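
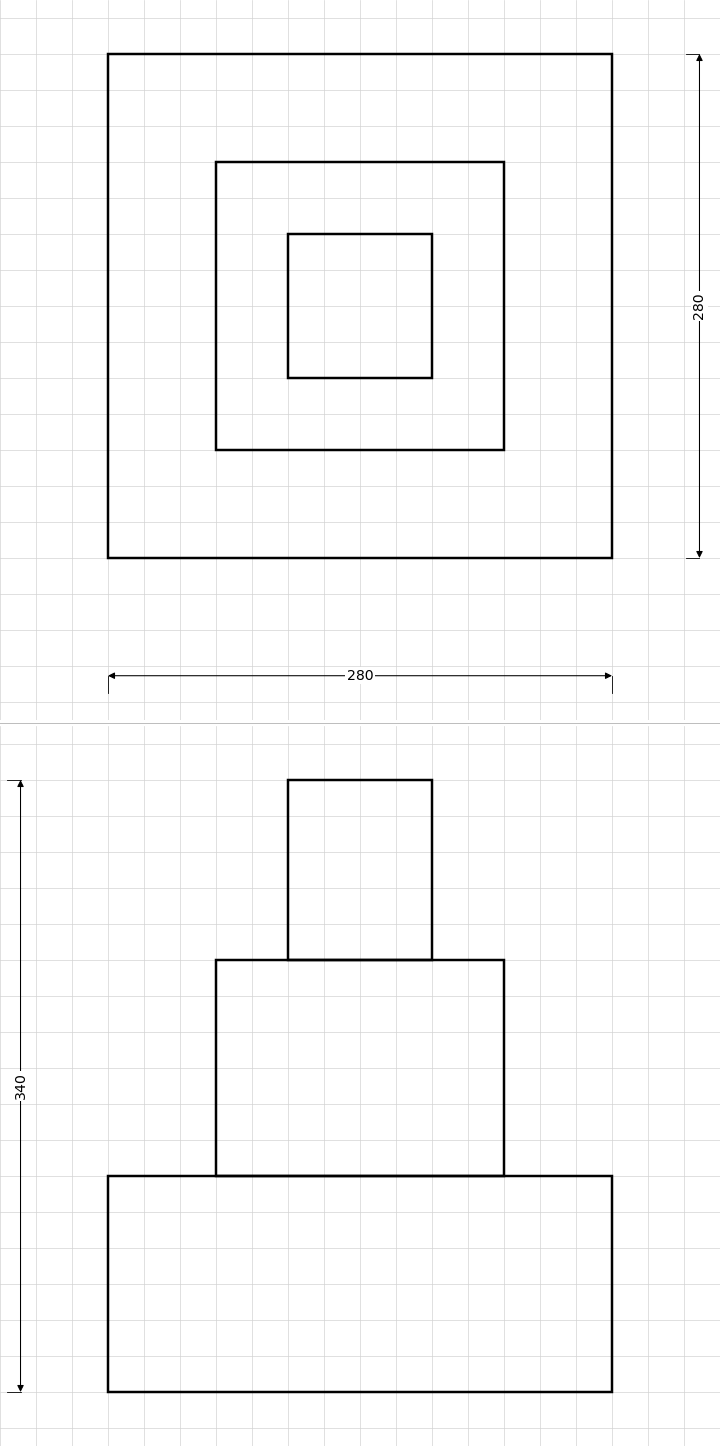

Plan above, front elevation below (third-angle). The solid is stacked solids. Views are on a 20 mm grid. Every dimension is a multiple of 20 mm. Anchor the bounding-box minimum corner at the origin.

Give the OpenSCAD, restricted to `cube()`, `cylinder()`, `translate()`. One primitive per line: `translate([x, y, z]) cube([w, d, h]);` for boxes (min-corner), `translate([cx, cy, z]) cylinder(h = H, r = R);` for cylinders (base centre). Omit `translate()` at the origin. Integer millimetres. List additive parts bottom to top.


cube([280, 280, 120]);
translate([60, 60, 120]) cube([160, 160, 120]);
translate([100, 100, 240]) cube([80, 80, 100]);


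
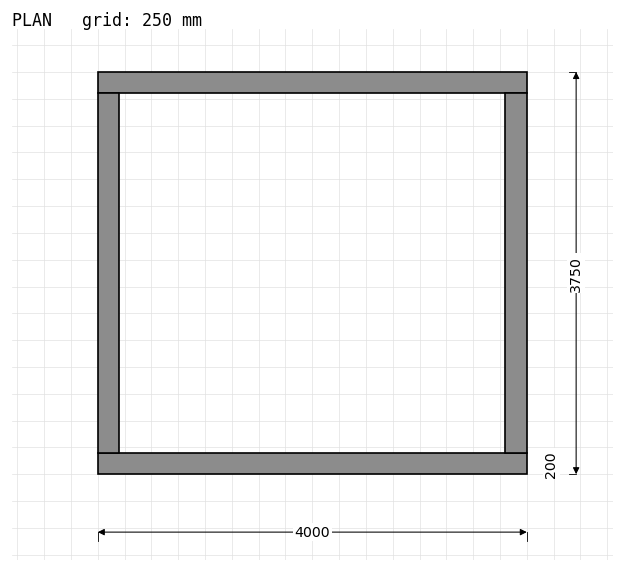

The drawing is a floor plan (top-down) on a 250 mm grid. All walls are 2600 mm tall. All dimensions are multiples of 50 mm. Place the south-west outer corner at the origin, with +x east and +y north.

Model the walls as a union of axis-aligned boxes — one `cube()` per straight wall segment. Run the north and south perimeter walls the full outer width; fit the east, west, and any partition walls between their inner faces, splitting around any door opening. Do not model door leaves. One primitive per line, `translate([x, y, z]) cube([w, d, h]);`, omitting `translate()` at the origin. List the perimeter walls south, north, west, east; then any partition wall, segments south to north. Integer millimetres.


cube([4000, 200, 2600]);
translate([0, 3550, 0]) cube([4000, 200, 2600]);
translate([0, 200, 0]) cube([200, 3350, 2600]);
translate([3800, 200, 0]) cube([200, 3350, 2600]);


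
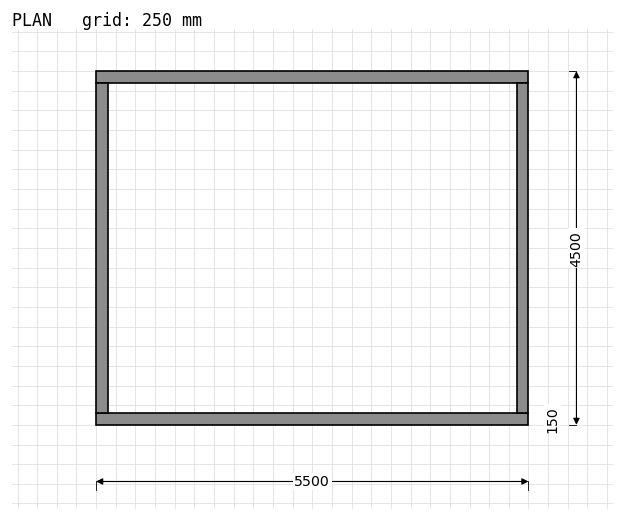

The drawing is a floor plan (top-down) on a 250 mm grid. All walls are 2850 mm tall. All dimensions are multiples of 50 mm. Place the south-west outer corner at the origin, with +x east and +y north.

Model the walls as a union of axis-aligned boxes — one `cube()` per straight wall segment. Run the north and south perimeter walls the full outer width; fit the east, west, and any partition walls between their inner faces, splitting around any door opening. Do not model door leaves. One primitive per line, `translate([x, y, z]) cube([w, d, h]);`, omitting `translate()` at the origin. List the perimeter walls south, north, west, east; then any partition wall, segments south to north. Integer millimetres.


cube([5500, 150, 2850]);
translate([0, 4350, 0]) cube([5500, 150, 2850]);
translate([0, 150, 0]) cube([150, 4200, 2850]);
translate([5350, 150, 0]) cube([150, 4200, 2850]);


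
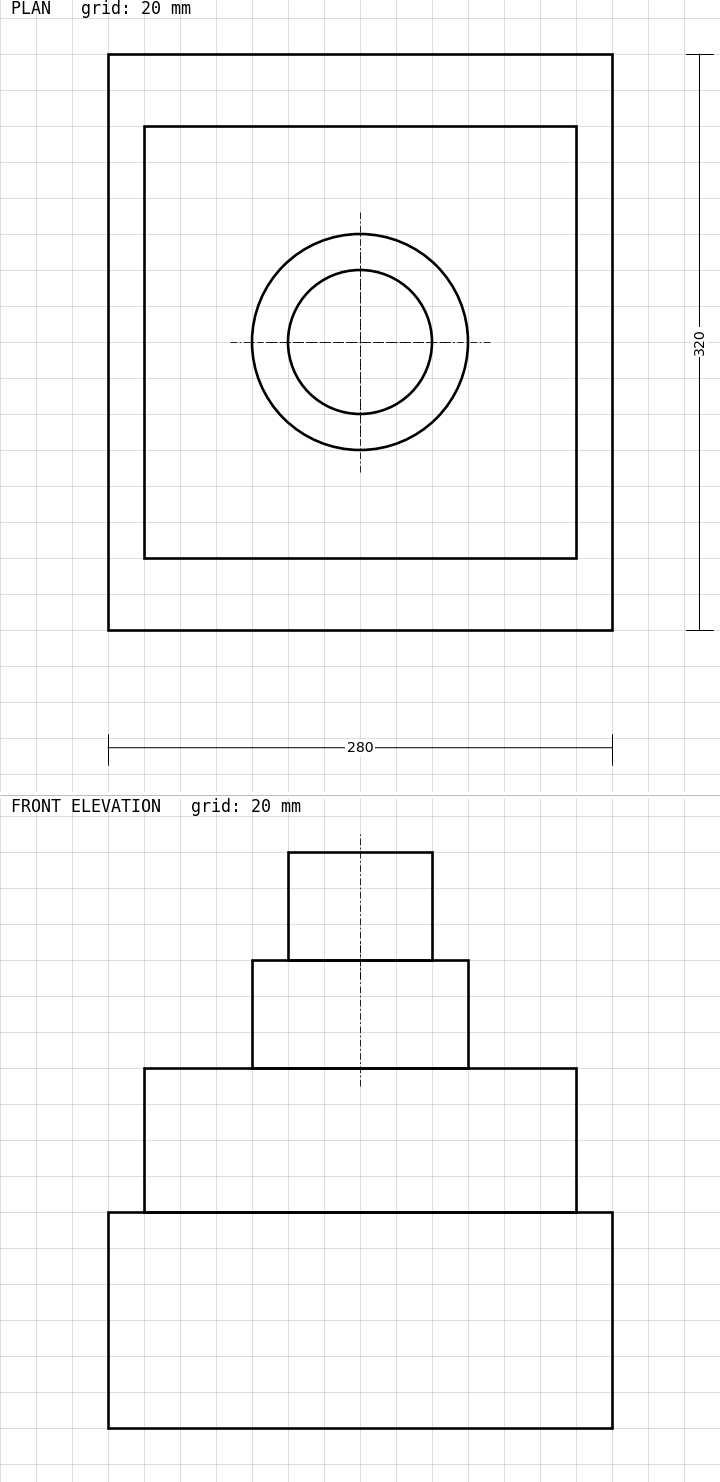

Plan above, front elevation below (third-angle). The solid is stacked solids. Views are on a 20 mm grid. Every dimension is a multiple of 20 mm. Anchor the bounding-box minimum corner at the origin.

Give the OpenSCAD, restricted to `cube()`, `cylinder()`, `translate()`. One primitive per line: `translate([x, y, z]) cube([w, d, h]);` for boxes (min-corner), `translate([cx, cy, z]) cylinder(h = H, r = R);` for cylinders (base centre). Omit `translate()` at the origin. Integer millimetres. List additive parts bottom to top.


cube([280, 320, 120]);
translate([20, 40, 120]) cube([240, 240, 80]);
translate([140, 160, 200]) cylinder(h = 60, r = 60);
translate([140, 160, 260]) cylinder(h = 60, r = 40);


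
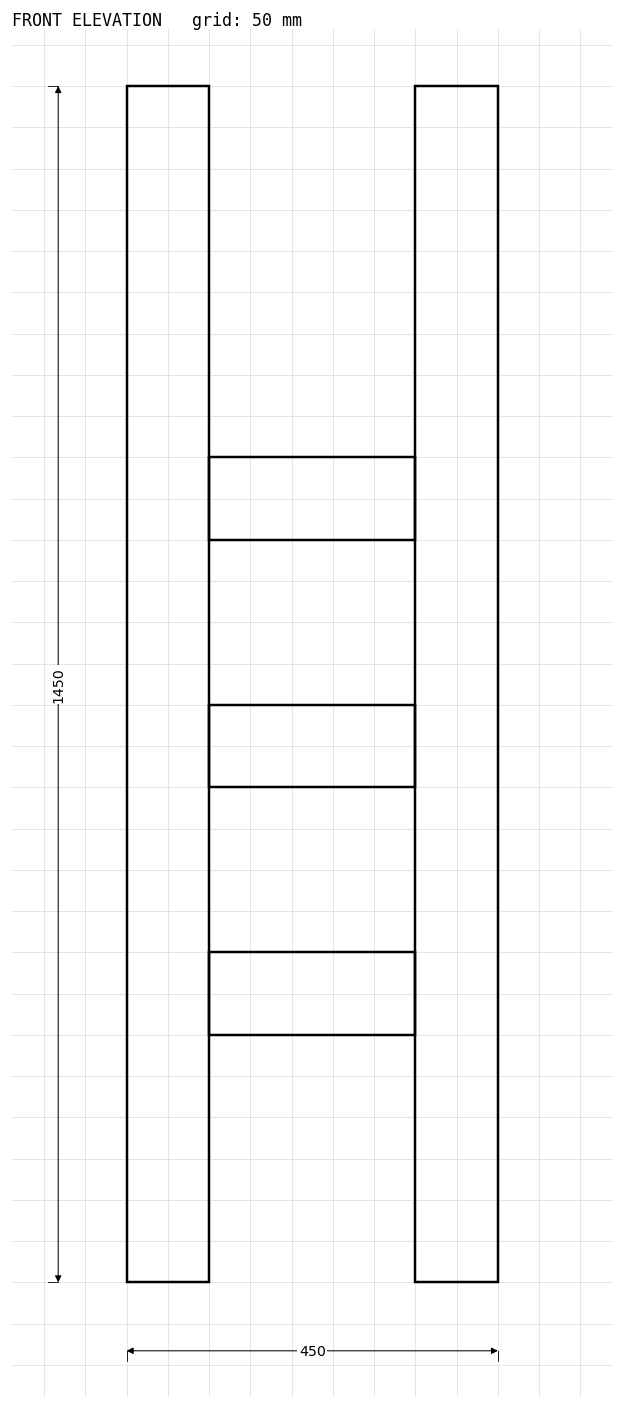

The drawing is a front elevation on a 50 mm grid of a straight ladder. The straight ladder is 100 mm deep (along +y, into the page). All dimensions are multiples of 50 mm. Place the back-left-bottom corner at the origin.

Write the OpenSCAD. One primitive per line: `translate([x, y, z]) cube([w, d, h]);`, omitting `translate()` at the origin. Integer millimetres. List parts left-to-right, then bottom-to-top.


cube([100, 100, 1450]);
translate([100, 0, 300]) cube([250, 100, 100]);
translate([100, 0, 600]) cube([250, 100, 100]);
translate([100, 0, 900]) cube([250, 100, 100]);
translate([350, 0, 0]) cube([100, 100, 1450]);


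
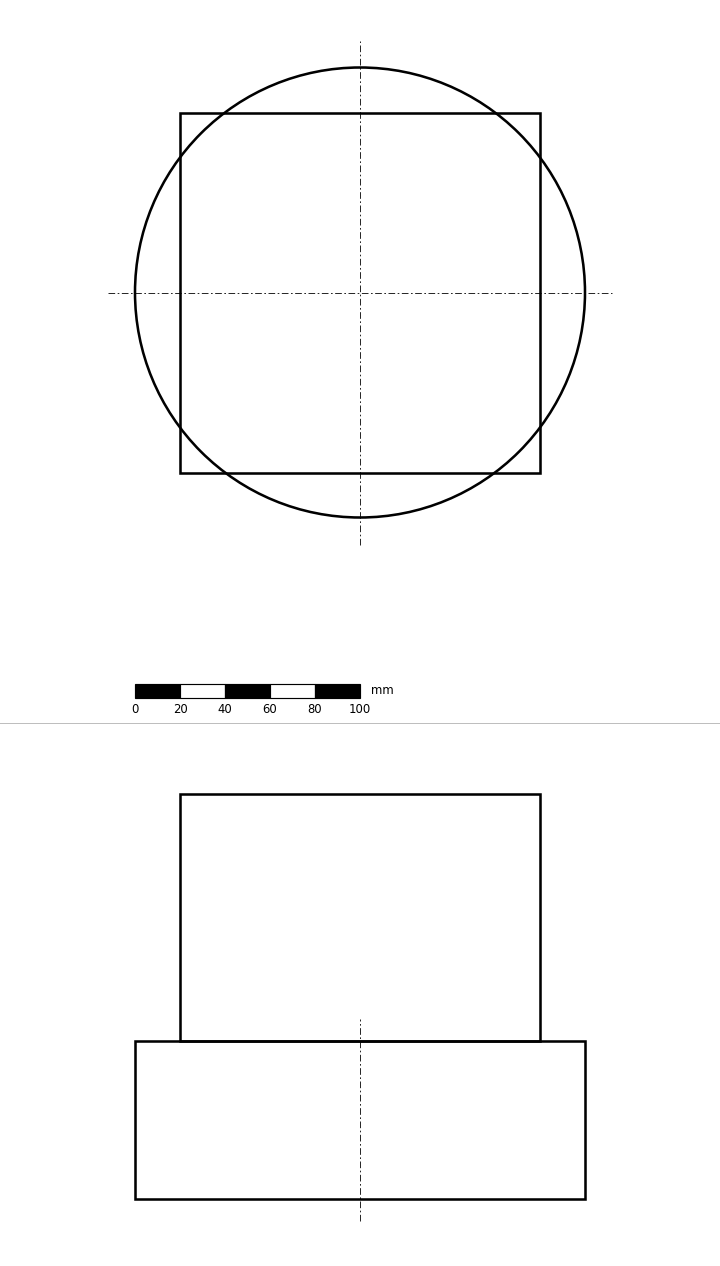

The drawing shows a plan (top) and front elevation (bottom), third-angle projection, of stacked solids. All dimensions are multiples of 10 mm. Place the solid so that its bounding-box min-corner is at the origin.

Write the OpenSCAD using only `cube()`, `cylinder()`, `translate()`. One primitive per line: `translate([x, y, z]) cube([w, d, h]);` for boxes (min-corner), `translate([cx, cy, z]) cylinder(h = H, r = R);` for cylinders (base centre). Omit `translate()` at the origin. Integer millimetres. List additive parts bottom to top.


translate([100, 100, 0]) cylinder(h = 70, r = 100);
translate([20, 20, 70]) cube([160, 160, 110]);


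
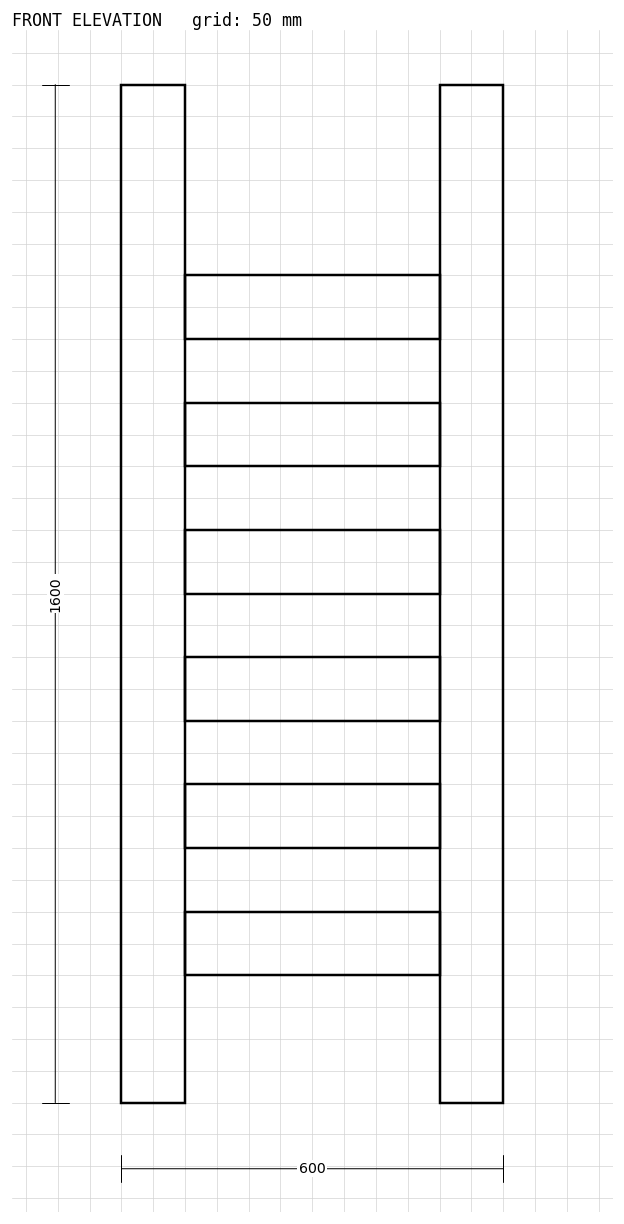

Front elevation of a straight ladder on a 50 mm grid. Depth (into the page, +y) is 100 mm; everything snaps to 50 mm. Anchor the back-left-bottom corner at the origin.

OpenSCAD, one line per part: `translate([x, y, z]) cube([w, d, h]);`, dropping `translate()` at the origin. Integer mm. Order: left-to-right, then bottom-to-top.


cube([100, 100, 1600]);
translate([100, 0, 200]) cube([400, 100, 100]);
translate([100, 0, 400]) cube([400, 100, 100]);
translate([100, 0, 600]) cube([400, 100, 100]);
translate([100, 0, 800]) cube([400, 100, 100]);
translate([100, 0, 1000]) cube([400, 100, 100]);
translate([100, 0, 1200]) cube([400, 100, 100]);
translate([500, 0, 0]) cube([100, 100, 1600]);


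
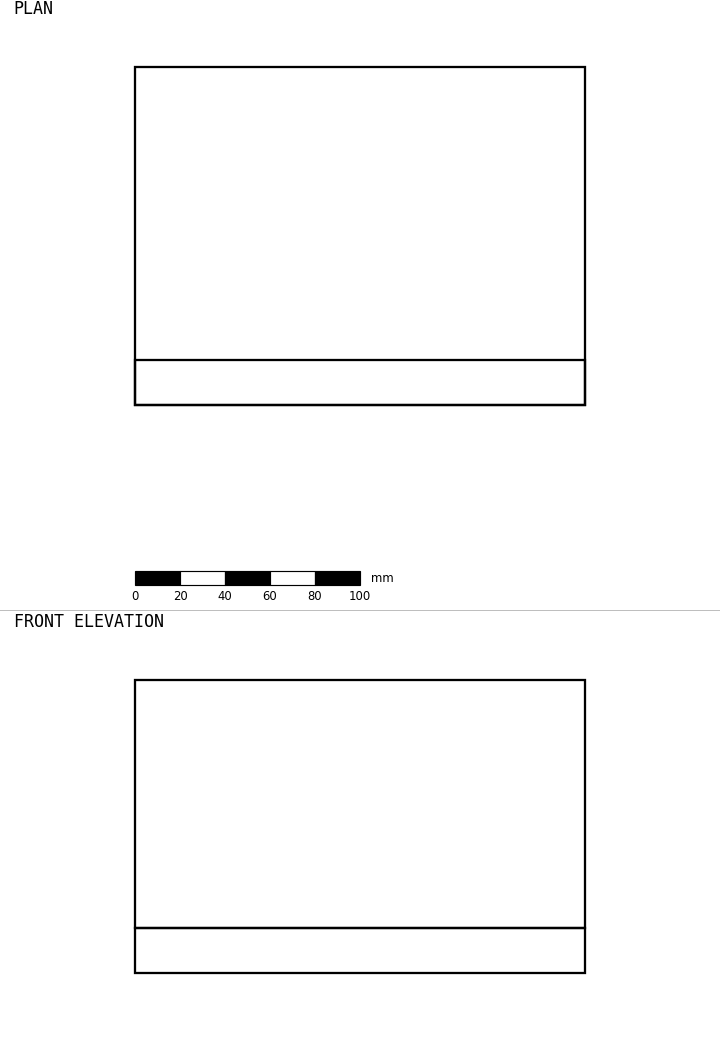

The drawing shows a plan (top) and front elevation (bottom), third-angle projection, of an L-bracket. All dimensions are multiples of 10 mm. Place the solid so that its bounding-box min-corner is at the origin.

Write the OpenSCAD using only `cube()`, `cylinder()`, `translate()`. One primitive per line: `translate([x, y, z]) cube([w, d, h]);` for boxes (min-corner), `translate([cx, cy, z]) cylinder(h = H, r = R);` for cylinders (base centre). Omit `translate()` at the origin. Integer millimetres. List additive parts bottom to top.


cube([200, 150, 20]);
translate([0, 0, 20]) cube([200, 20, 110]);


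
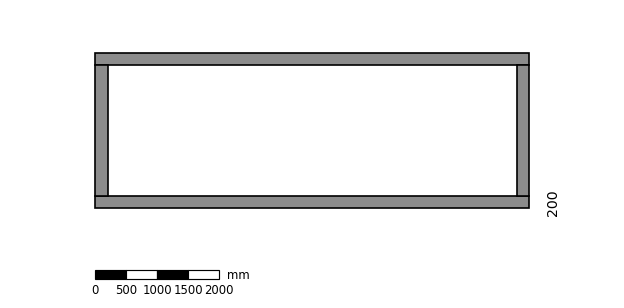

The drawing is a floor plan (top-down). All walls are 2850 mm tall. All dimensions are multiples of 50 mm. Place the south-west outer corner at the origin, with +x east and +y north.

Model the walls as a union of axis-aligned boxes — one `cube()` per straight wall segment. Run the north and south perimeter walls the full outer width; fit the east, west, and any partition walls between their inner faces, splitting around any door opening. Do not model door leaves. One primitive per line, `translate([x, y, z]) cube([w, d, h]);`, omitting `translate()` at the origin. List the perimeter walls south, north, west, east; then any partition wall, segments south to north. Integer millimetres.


cube([7000, 200, 2850]);
translate([0, 2300, 0]) cube([7000, 200, 2850]);
translate([0, 200, 0]) cube([200, 2100, 2850]);
translate([6800, 200, 0]) cube([200, 2100, 2850]);


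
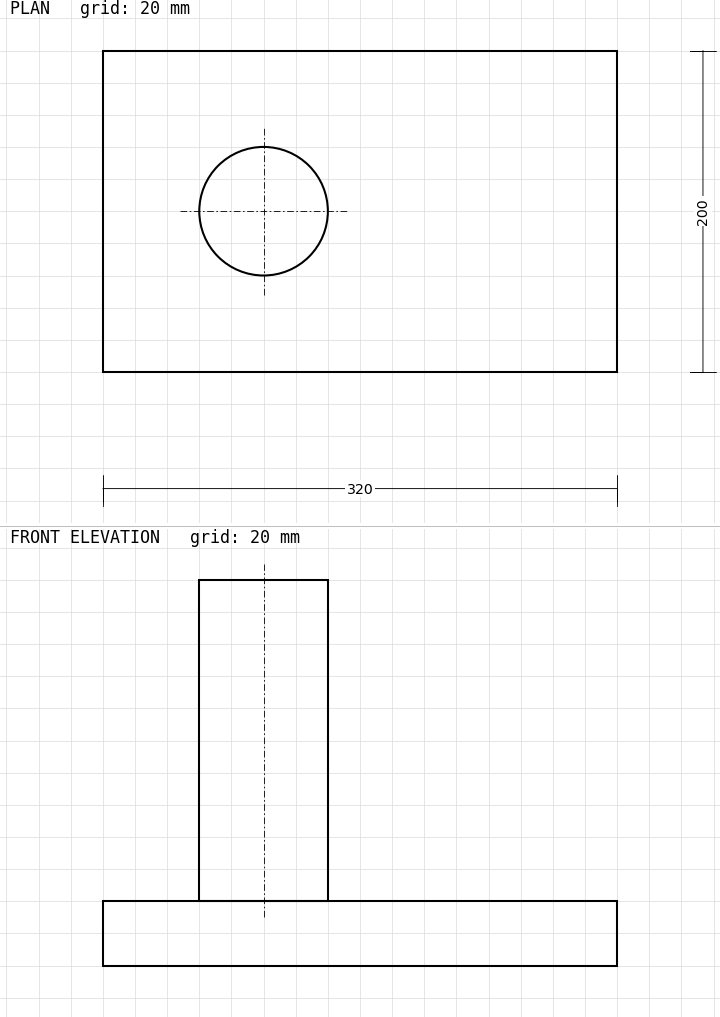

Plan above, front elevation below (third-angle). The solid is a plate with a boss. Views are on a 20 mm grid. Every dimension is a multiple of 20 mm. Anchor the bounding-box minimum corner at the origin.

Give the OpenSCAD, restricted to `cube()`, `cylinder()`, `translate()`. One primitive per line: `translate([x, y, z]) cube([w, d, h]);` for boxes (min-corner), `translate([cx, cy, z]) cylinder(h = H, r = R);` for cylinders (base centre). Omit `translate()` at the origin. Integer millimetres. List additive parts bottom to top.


cube([320, 200, 40]);
translate([100, 100, 40]) cylinder(h = 200, r = 40);


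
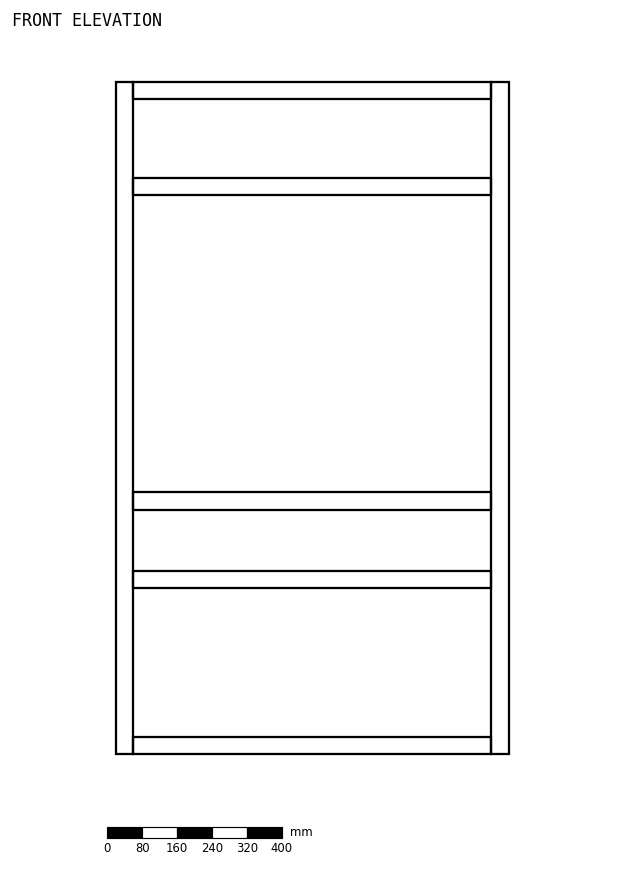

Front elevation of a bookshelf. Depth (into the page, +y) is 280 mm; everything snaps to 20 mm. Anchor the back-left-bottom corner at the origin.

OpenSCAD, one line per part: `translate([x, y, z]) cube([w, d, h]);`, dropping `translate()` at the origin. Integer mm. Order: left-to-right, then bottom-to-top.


cube([40, 280, 1540]);
translate([40, 0, 0]) cube([820, 280, 40]);
translate([40, 0, 380]) cube([820, 280, 40]);
translate([40, 0, 560]) cube([820, 280, 40]);
translate([40, 0, 1280]) cube([820, 280, 40]);
translate([40, 0, 1500]) cube([820, 280, 40]);
translate([860, 0, 0]) cube([40, 280, 1540]);


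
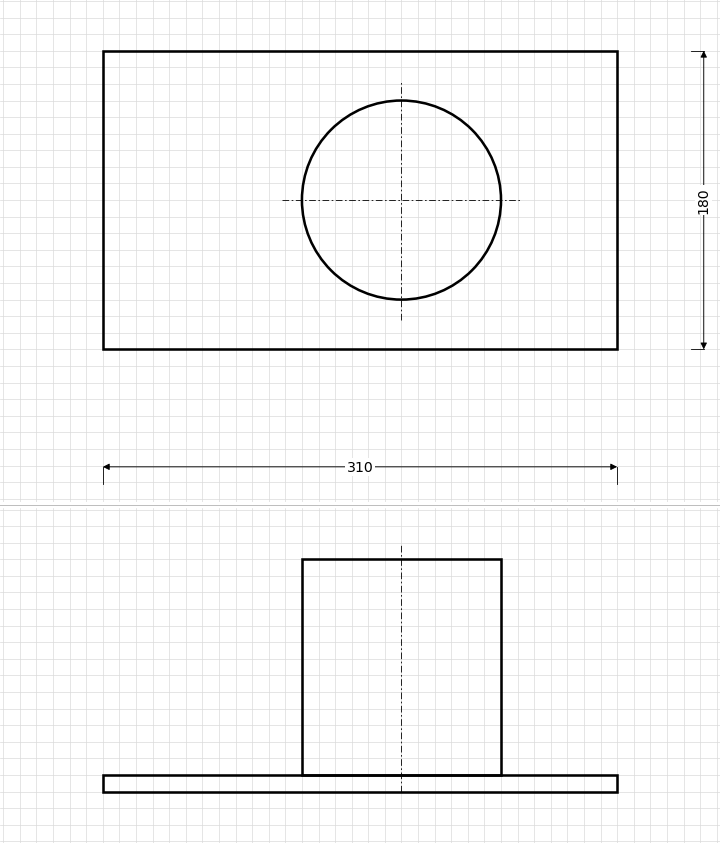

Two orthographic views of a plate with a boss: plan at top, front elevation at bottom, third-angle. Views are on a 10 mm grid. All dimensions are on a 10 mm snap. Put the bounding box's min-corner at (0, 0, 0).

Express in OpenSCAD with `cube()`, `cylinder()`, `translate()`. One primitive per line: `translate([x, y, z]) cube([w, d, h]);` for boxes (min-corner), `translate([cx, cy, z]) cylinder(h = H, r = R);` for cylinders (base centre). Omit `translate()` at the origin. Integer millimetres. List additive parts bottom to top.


cube([310, 180, 10]);
translate([180, 90, 10]) cylinder(h = 130, r = 60);


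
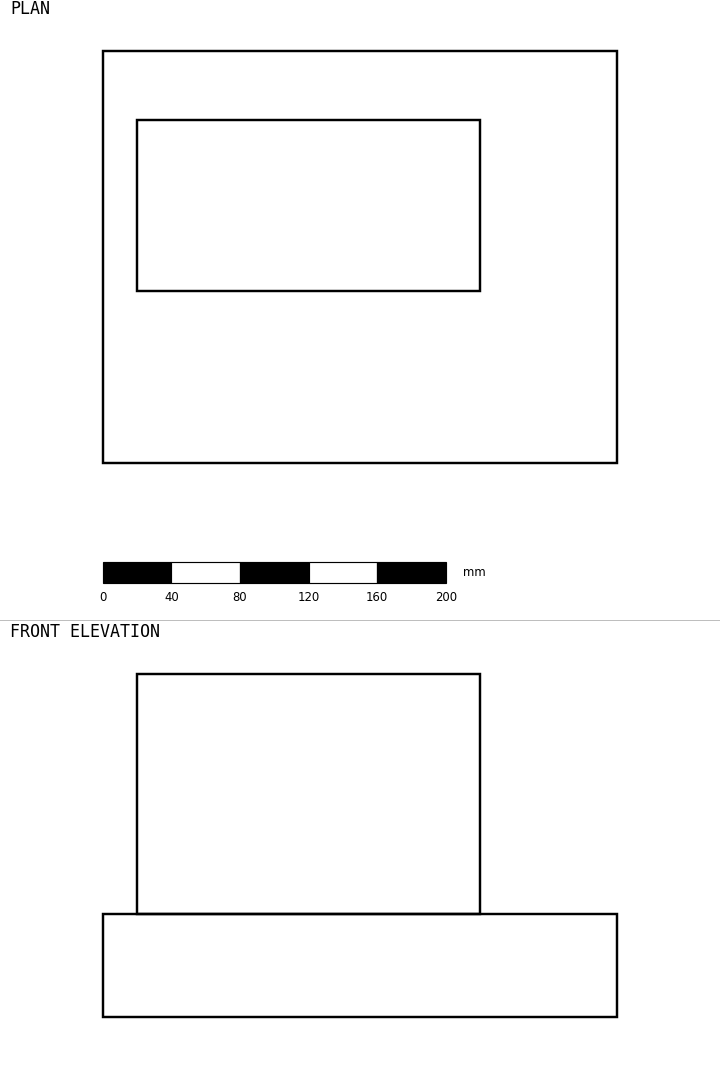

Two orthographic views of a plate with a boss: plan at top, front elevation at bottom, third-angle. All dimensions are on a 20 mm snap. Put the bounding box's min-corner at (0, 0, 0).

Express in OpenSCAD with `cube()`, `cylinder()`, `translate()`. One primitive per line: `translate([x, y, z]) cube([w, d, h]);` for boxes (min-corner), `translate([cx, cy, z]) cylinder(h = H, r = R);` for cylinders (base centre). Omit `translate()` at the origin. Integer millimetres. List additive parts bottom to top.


cube([300, 240, 60]);
translate([20, 100, 60]) cube([200, 100, 140]);


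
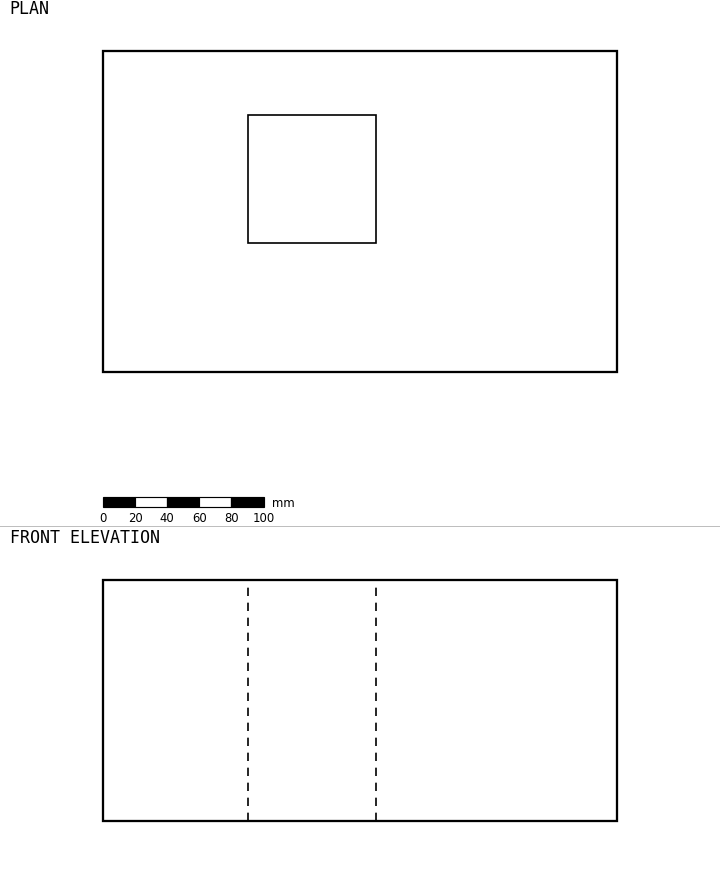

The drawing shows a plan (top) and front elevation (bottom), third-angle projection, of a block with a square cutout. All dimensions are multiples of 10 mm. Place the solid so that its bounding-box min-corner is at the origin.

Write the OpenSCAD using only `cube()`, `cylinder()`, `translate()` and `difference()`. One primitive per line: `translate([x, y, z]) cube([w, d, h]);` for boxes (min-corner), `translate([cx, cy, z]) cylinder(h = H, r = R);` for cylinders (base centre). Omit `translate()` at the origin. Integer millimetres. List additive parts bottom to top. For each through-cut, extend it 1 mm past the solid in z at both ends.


difference() {
  cube([320, 200, 150]);
  translate([90, 80, -1]) cube([80, 80, 152]);
}


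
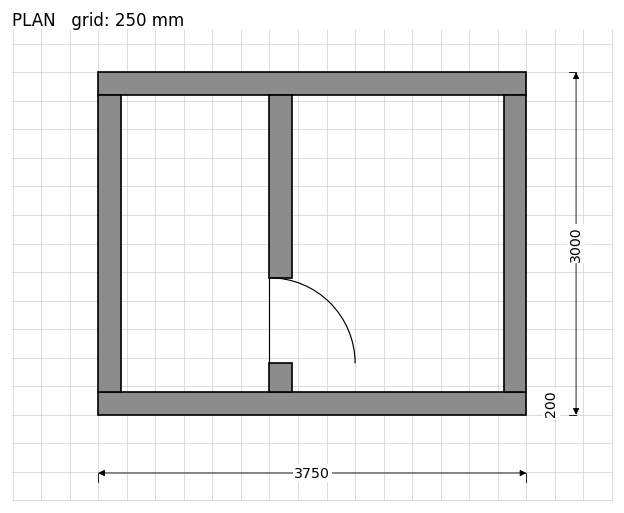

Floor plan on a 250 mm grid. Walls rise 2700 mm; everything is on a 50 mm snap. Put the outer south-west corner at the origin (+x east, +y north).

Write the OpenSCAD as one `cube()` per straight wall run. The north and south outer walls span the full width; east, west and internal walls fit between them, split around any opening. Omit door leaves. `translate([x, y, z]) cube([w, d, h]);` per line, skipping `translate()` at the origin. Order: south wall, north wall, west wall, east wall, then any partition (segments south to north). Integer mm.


cube([3750, 200, 2700]);
translate([0, 2800, 0]) cube([3750, 200, 2700]);
translate([0, 200, 0]) cube([200, 2600, 2700]);
translate([3550, 200, 0]) cube([200, 2600, 2700]);
translate([1500, 200, 0]) cube([200, 250, 2700]);
translate([1500, 1200, 0]) cube([200, 1600, 2700]);


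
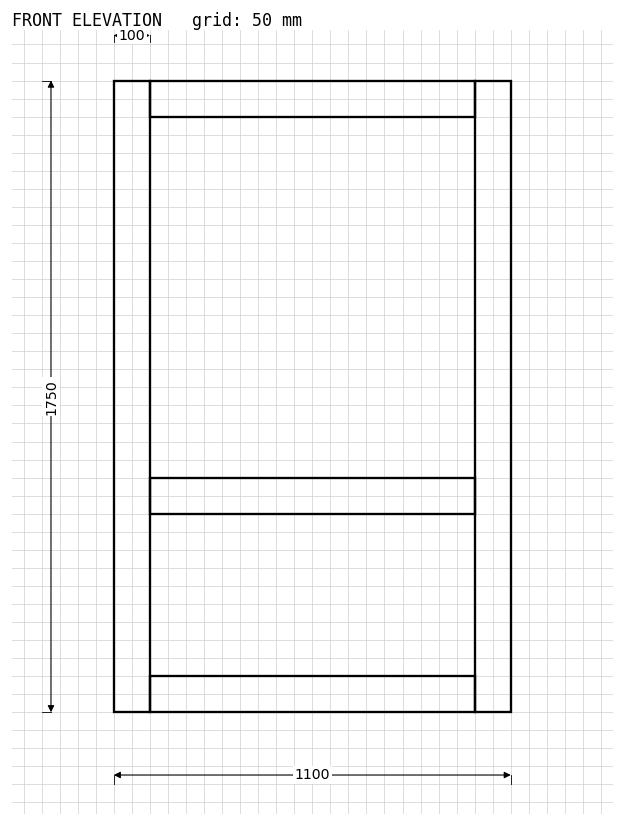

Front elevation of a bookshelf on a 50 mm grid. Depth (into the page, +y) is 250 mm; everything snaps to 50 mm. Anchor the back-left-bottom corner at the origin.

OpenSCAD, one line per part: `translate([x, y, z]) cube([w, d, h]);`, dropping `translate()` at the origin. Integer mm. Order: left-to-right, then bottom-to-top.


cube([100, 250, 1750]);
translate([100, 0, 0]) cube([900, 250, 100]);
translate([100, 0, 550]) cube([900, 250, 100]);
translate([100, 0, 1650]) cube([900, 250, 100]);
translate([1000, 0, 0]) cube([100, 250, 1750]);


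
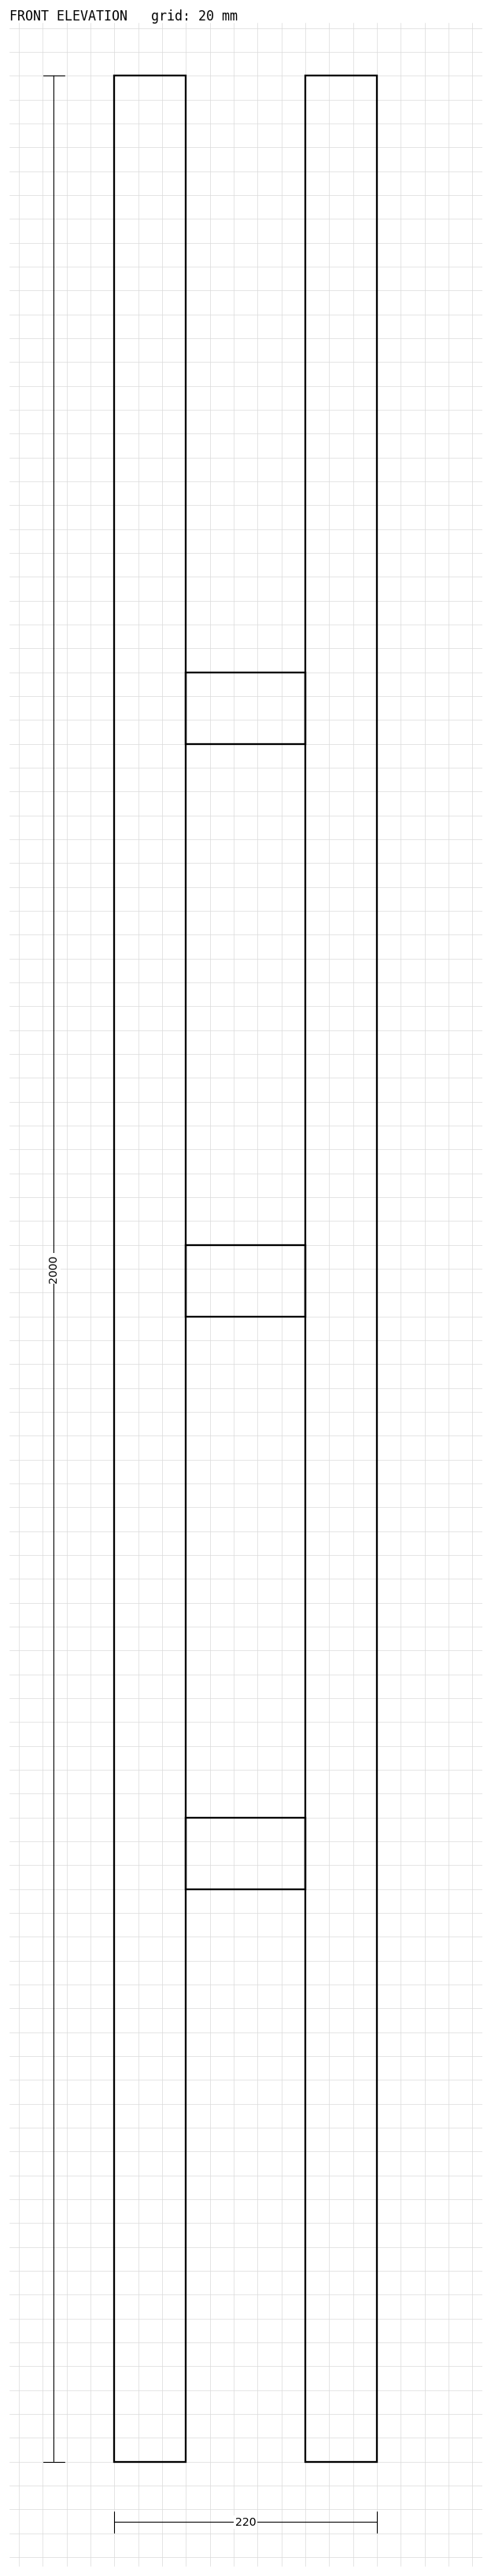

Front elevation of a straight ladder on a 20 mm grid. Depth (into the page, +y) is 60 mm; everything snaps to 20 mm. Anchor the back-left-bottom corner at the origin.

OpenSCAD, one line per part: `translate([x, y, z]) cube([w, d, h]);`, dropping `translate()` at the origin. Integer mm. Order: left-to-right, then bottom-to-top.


cube([60, 60, 2000]);
translate([60, 0, 480]) cube([100, 60, 60]);
translate([60, 0, 960]) cube([100, 60, 60]);
translate([60, 0, 1440]) cube([100, 60, 60]);
translate([160, 0, 0]) cube([60, 60, 2000]);


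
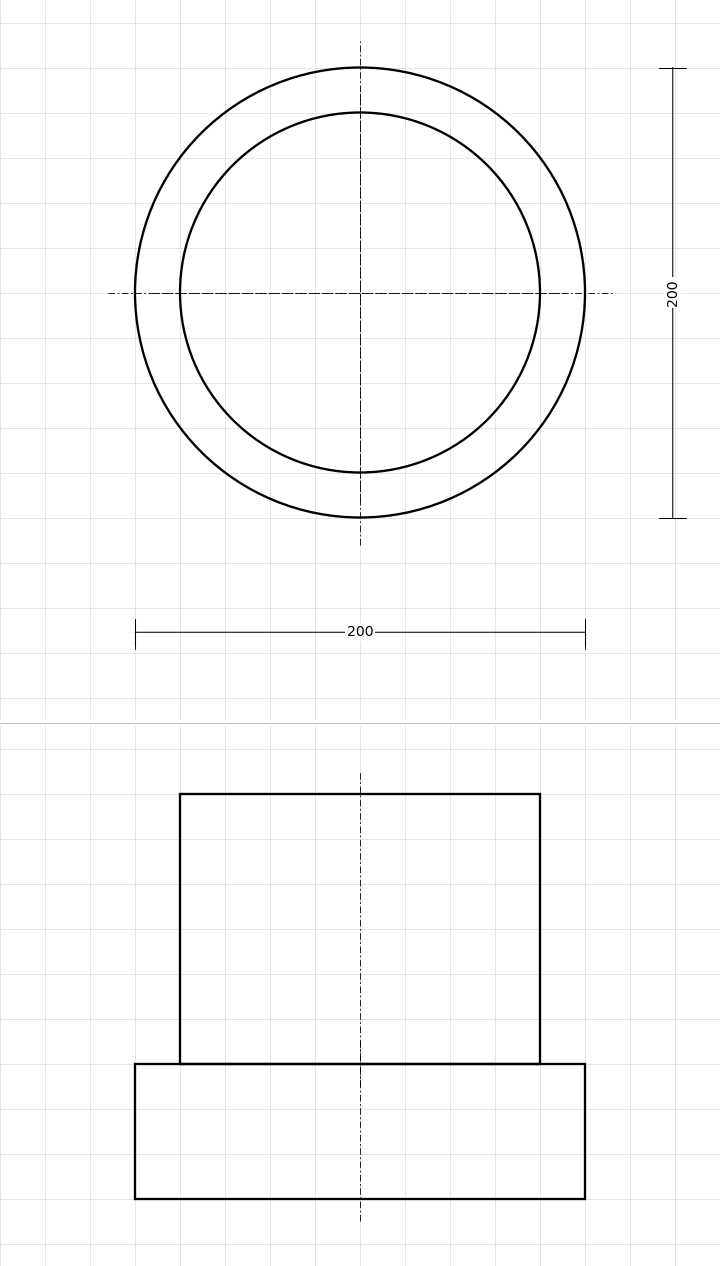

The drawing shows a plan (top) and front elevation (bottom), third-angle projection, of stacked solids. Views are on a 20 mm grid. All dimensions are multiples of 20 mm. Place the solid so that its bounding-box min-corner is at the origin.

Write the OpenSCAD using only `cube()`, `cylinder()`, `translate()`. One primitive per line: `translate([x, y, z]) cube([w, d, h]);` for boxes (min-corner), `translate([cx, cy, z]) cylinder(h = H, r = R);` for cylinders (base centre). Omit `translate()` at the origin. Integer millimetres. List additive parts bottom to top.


translate([100, 100, 0]) cylinder(h = 60, r = 100);
translate([100, 100, 60]) cylinder(h = 120, r = 80);


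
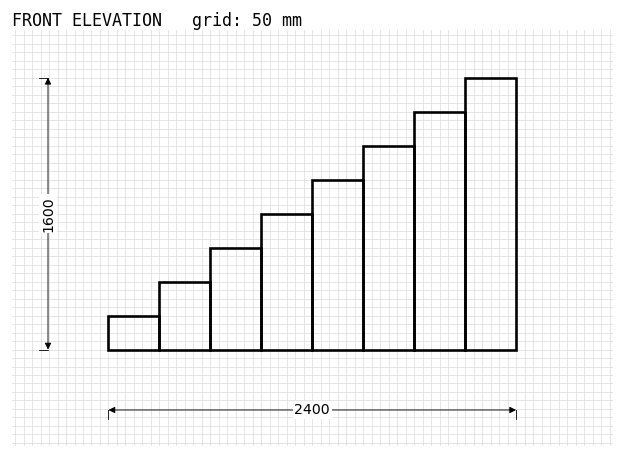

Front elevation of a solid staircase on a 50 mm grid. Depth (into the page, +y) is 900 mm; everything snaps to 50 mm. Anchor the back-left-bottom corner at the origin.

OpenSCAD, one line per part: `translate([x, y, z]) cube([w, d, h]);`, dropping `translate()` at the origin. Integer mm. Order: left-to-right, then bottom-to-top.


cube([300, 900, 200]);
translate([300, 0, 0]) cube([300, 900, 400]);
translate([600, 0, 0]) cube([300, 900, 600]);
translate([900, 0, 0]) cube([300, 900, 800]);
translate([1200, 0, 0]) cube([300, 900, 1000]);
translate([1500, 0, 0]) cube([300, 900, 1200]);
translate([1800, 0, 0]) cube([300, 900, 1400]);
translate([2100, 0, 0]) cube([300, 900, 1600]);


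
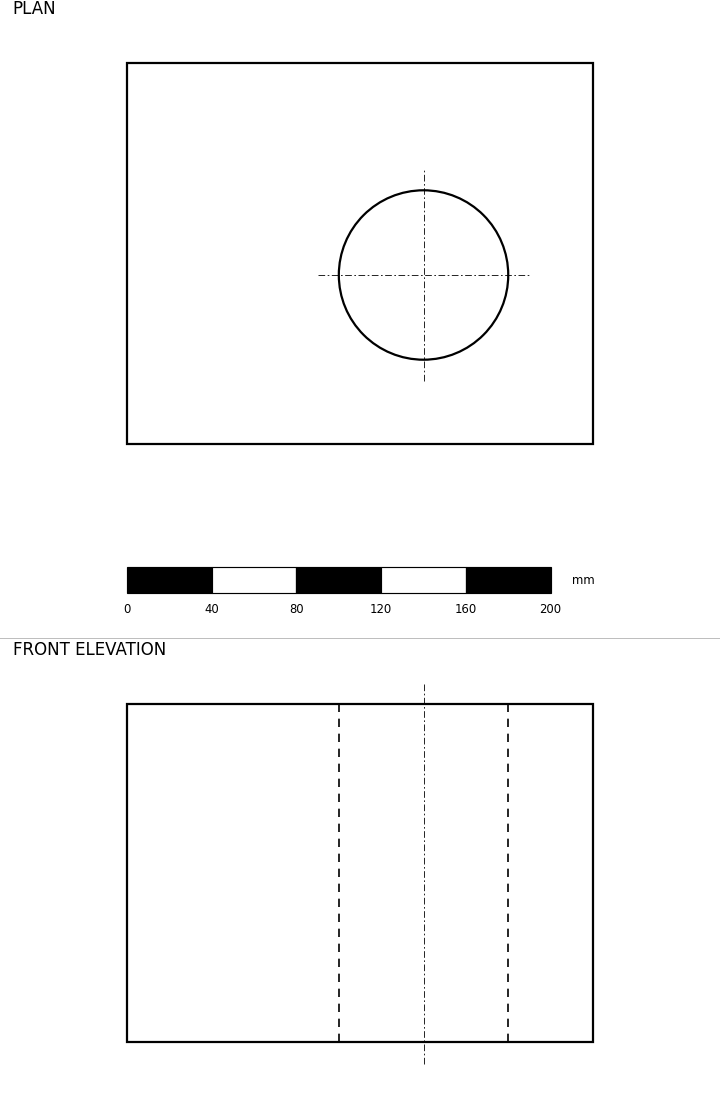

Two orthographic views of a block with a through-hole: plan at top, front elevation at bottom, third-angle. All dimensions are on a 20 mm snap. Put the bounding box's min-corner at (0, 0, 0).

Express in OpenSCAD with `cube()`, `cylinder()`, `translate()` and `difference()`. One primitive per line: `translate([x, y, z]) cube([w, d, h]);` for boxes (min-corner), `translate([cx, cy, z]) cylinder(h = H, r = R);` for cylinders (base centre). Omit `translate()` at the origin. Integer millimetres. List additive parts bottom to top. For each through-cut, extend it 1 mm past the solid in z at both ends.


difference() {
  cube([220, 180, 160]);
  translate([140, 80, -1]) cylinder(h = 162, r = 40);
}


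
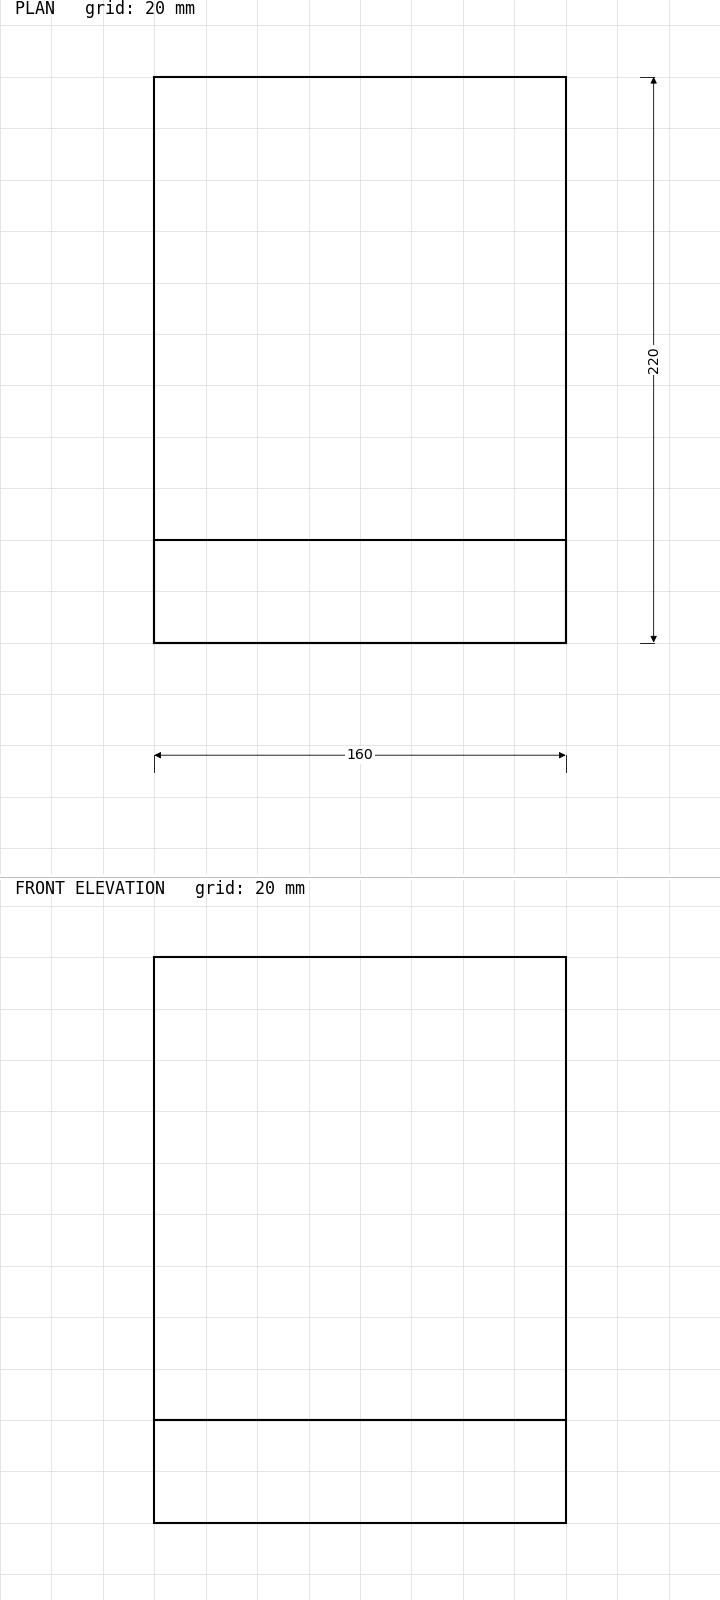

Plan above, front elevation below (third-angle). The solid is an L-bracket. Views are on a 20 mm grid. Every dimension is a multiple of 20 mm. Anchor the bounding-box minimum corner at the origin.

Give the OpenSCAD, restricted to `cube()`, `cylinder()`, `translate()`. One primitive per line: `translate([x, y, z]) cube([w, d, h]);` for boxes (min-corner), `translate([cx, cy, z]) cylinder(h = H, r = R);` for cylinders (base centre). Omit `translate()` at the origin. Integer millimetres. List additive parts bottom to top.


cube([160, 220, 40]);
translate([0, 0, 40]) cube([160, 40, 180]);


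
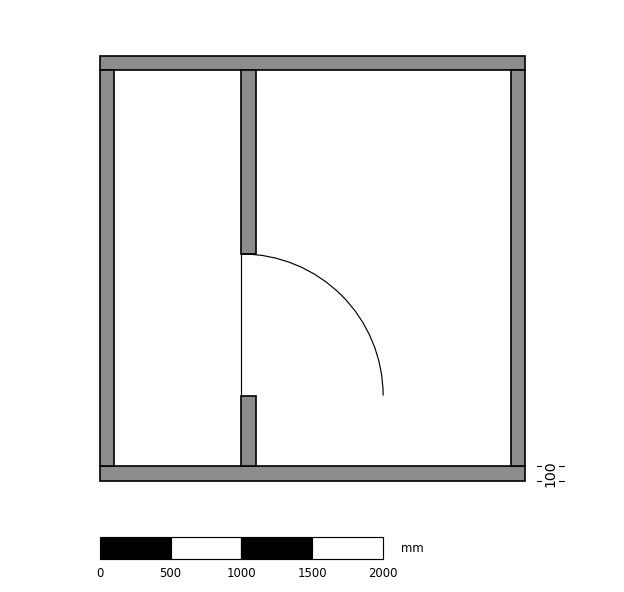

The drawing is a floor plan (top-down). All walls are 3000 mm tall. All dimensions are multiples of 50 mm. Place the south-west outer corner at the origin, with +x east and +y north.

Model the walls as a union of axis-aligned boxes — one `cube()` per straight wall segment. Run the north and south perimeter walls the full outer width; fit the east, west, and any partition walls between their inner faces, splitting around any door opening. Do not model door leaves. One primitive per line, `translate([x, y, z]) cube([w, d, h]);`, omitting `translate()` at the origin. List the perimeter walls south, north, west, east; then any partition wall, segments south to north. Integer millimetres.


cube([3000, 100, 3000]);
translate([0, 2900, 0]) cube([3000, 100, 3000]);
translate([0, 100, 0]) cube([100, 2800, 3000]);
translate([2900, 100, 0]) cube([100, 2800, 3000]);
translate([1000, 100, 0]) cube([100, 500, 3000]);
translate([1000, 1600, 0]) cube([100, 1300, 3000]);


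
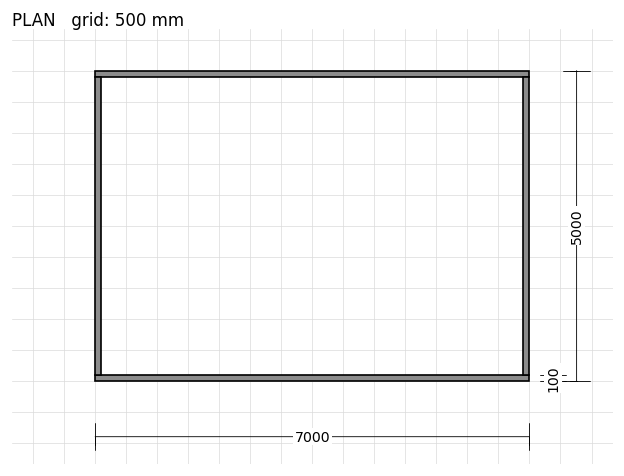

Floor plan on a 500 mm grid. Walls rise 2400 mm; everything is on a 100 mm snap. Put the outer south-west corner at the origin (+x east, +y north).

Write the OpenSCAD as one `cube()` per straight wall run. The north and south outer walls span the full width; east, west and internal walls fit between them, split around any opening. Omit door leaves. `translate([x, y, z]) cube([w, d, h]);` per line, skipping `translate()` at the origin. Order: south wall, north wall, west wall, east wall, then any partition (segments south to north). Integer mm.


cube([7000, 100, 2400]);
translate([0, 4900, 0]) cube([7000, 100, 2400]);
translate([0, 100, 0]) cube([100, 4800, 2400]);
translate([6900, 100, 0]) cube([100, 4800, 2400]);


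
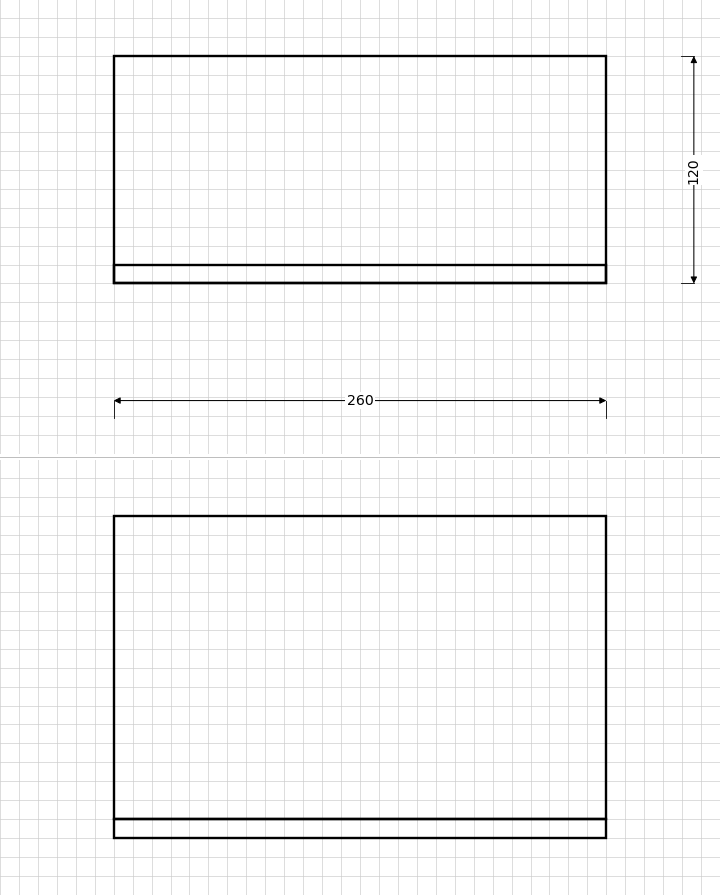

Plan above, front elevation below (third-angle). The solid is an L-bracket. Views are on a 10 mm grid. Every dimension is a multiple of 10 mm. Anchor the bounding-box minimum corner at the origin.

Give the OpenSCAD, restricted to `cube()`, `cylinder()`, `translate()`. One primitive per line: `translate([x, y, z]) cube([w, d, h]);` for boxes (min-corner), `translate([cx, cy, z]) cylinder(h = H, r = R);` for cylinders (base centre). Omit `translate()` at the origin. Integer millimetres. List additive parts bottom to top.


cube([260, 120, 10]);
translate([0, 0, 10]) cube([260, 10, 160]);


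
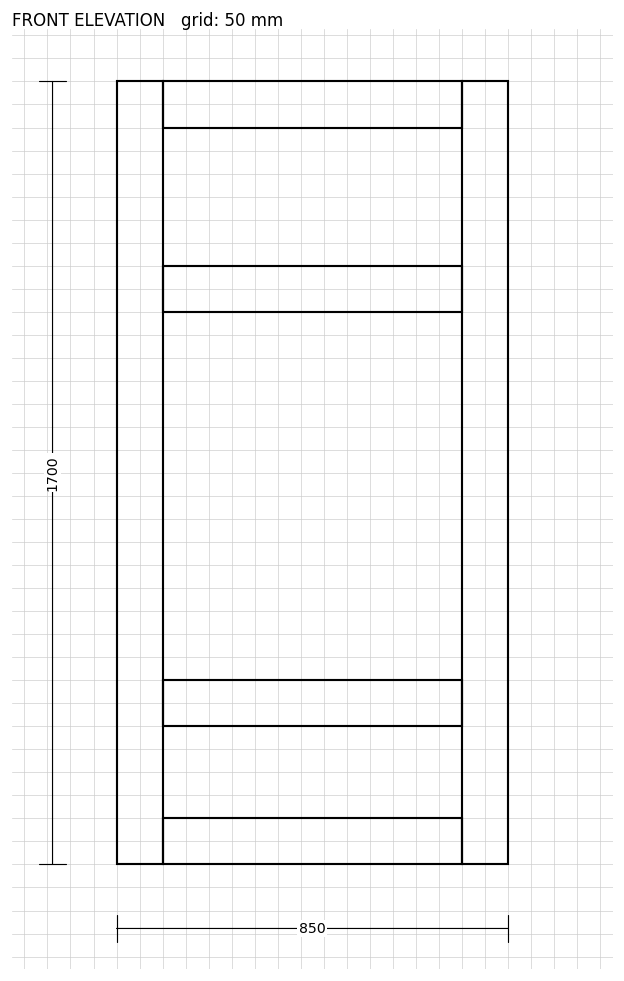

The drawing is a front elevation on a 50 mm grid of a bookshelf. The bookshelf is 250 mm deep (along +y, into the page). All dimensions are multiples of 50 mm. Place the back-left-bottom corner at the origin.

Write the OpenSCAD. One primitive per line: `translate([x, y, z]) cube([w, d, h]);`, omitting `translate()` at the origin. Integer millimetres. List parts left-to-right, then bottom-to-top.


cube([100, 250, 1700]);
translate([100, 0, 0]) cube([650, 250, 100]);
translate([100, 0, 300]) cube([650, 250, 100]);
translate([100, 0, 1200]) cube([650, 250, 100]);
translate([100, 0, 1600]) cube([650, 250, 100]);
translate([750, 0, 0]) cube([100, 250, 1700]);


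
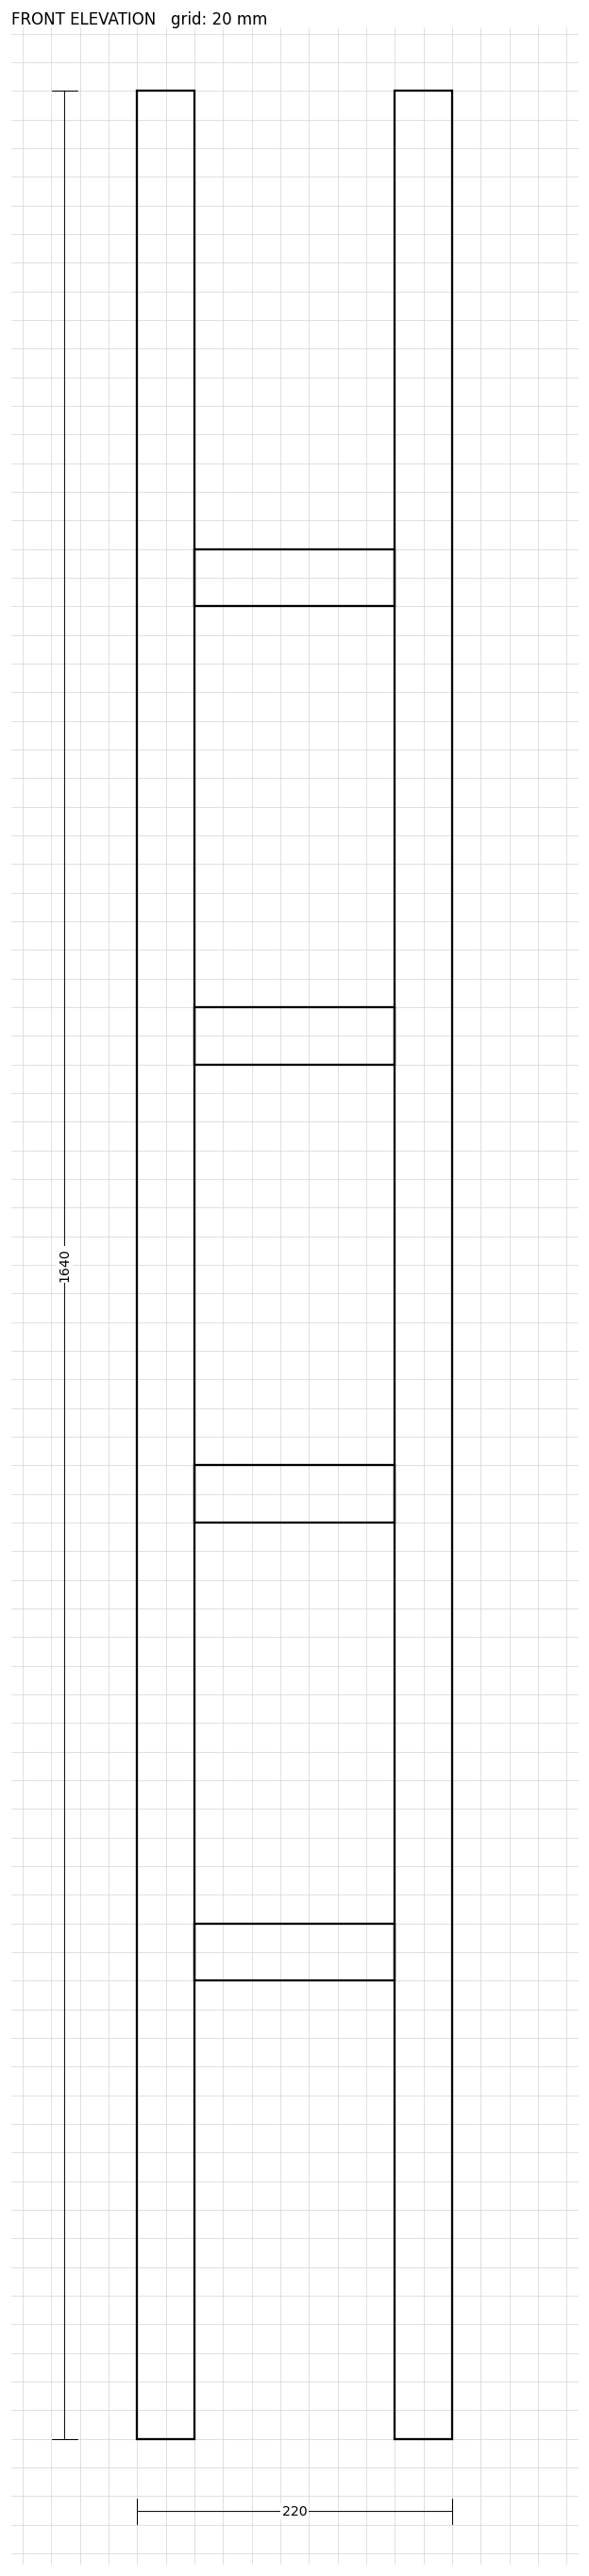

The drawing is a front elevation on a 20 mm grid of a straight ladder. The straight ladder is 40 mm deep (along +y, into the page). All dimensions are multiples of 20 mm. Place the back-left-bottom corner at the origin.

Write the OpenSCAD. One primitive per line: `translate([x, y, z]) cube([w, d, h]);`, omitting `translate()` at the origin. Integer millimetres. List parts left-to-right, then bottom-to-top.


cube([40, 40, 1640]);
translate([40, 0, 320]) cube([140, 40, 40]);
translate([40, 0, 640]) cube([140, 40, 40]);
translate([40, 0, 960]) cube([140, 40, 40]);
translate([40, 0, 1280]) cube([140, 40, 40]);
translate([180, 0, 0]) cube([40, 40, 1640]);


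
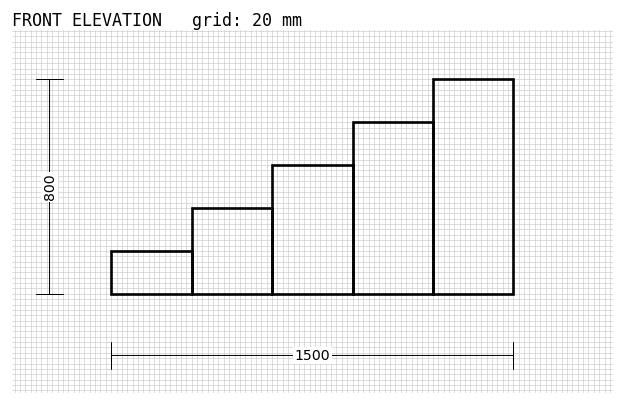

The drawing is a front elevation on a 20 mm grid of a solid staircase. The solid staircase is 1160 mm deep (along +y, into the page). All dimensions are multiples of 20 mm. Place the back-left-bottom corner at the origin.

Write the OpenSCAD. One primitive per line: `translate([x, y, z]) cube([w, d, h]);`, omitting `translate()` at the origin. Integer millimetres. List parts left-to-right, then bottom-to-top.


cube([300, 1160, 160]);
translate([300, 0, 0]) cube([300, 1160, 320]);
translate([600, 0, 0]) cube([300, 1160, 480]);
translate([900, 0, 0]) cube([300, 1160, 640]);
translate([1200, 0, 0]) cube([300, 1160, 800]);


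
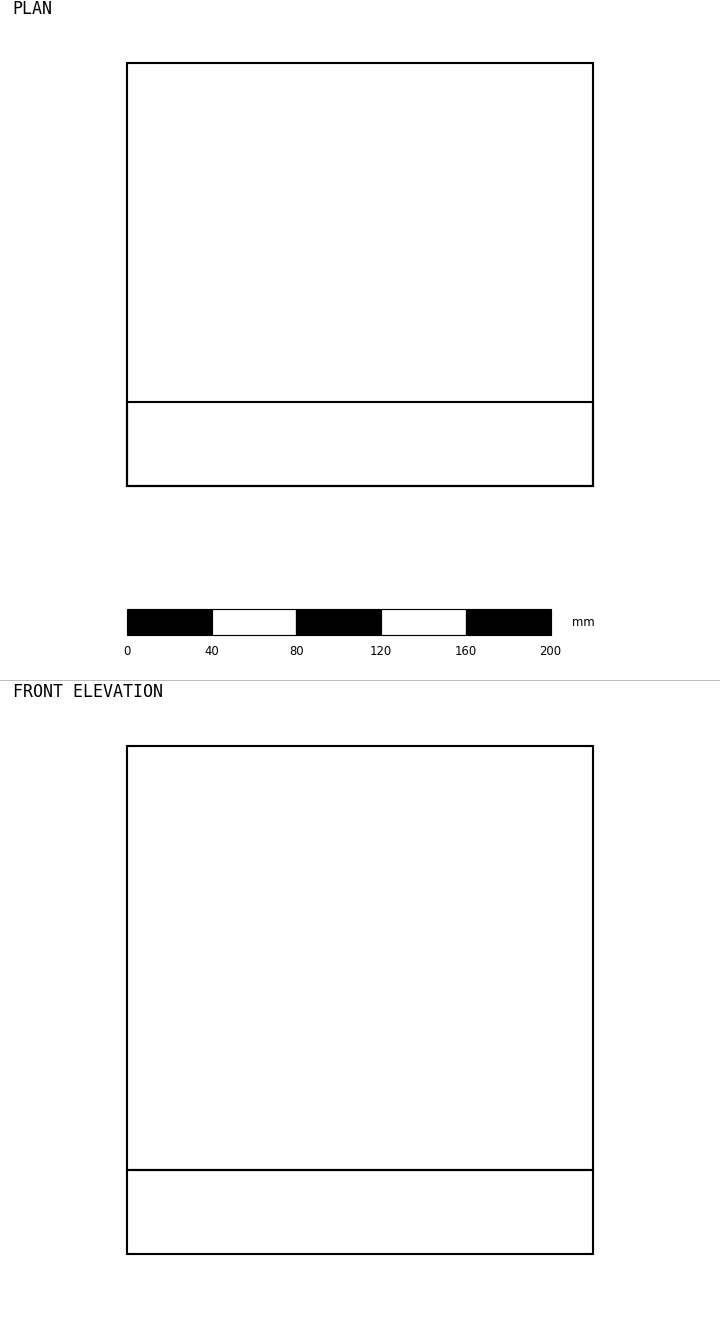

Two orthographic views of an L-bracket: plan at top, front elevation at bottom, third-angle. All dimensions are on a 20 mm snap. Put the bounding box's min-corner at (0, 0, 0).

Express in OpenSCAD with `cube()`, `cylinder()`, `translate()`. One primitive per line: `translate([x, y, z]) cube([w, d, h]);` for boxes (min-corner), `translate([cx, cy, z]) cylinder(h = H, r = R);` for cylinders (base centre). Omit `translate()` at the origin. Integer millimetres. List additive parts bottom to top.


cube([220, 200, 40]);
translate([0, 0, 40]) cube([220, 40, 200]);


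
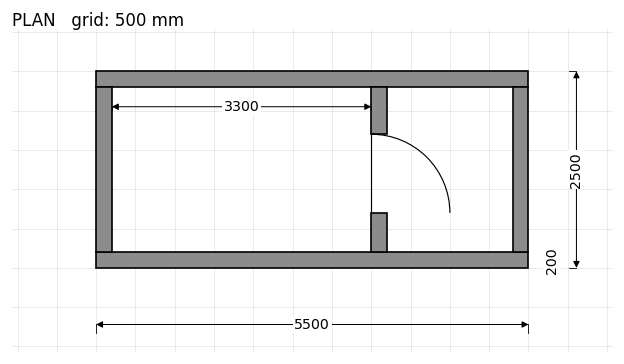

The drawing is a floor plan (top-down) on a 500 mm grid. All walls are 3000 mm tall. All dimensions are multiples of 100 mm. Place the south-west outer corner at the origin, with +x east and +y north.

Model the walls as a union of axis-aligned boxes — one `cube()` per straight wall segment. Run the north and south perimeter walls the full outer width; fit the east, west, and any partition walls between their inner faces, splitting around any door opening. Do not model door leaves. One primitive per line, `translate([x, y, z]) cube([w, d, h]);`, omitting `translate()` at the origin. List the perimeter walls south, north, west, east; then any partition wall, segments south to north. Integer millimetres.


cube([5500, 200, 3000]);
translate([0, 2300, 0]) cube([5500, 200, 3000]);
translate([0, 200, 0]) cube([200, 2100, 3000]);
translate([5300, 200, 0]) cube([200, 2100, 3000]);
translate([3500, 200, 0]) cube([200, 500, 3000]);
translate([3500, 1700, 0]) cube([200, 600, 3000]);


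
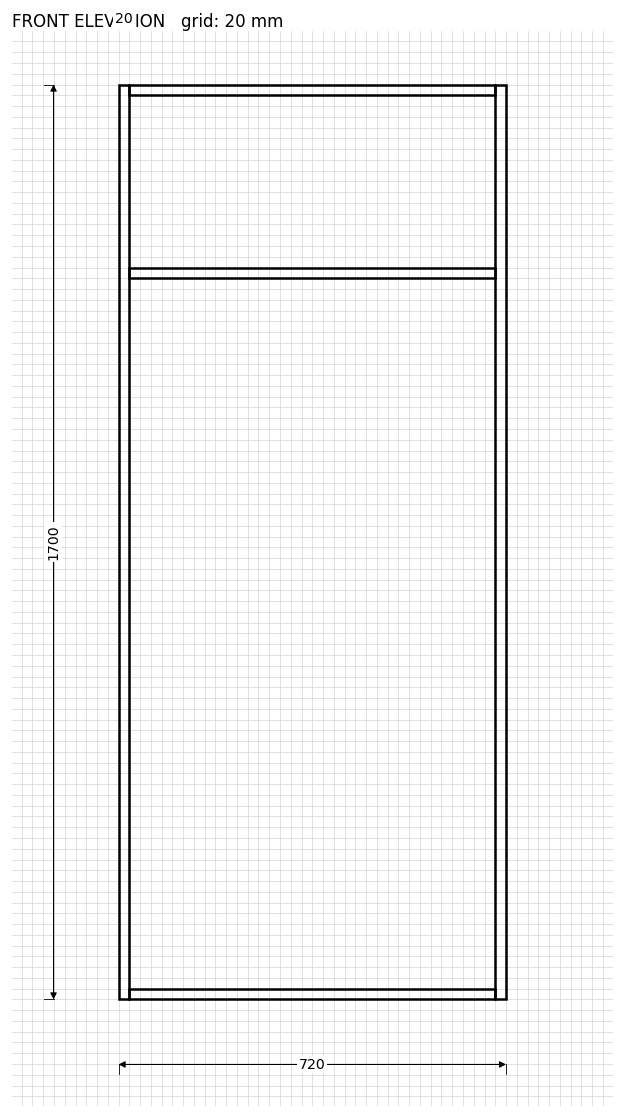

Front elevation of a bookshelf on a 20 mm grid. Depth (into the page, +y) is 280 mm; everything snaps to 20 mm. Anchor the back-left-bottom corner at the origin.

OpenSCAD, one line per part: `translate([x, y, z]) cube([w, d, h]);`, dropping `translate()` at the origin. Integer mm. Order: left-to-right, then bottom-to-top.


cube([20, 280, 1700]);
translate([20, 0, 0]) cube([680, 280, 20]);
translate([20, 0, 1340]) cube([680, 280, 20]);
translate([20, 0, 1680]) cube([680, 280, 20]);
translate([700, 0, 0]) cube([20, 280, 1700]);


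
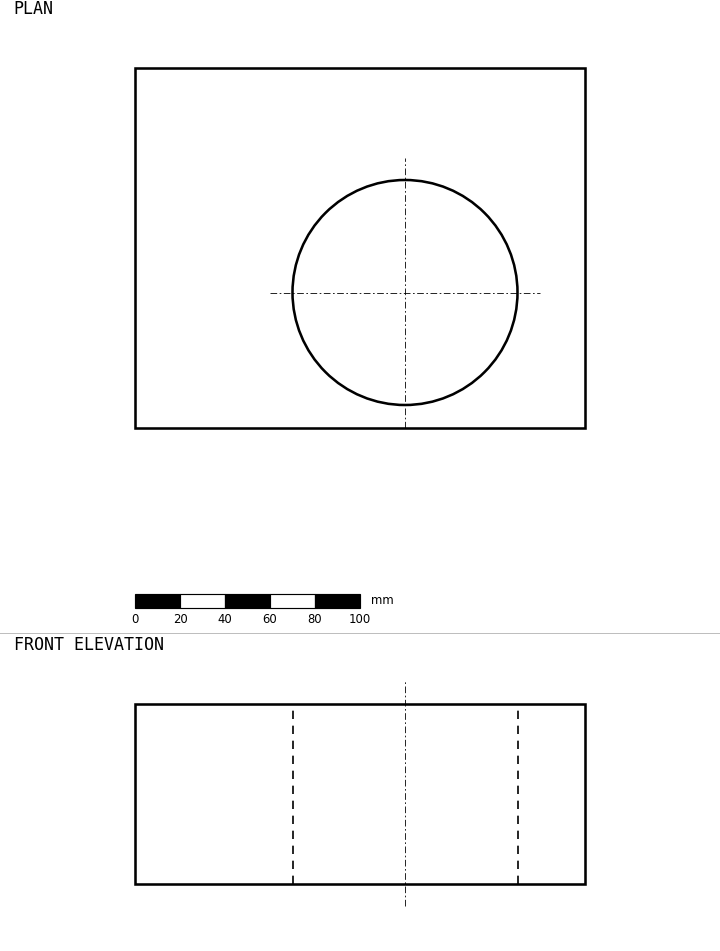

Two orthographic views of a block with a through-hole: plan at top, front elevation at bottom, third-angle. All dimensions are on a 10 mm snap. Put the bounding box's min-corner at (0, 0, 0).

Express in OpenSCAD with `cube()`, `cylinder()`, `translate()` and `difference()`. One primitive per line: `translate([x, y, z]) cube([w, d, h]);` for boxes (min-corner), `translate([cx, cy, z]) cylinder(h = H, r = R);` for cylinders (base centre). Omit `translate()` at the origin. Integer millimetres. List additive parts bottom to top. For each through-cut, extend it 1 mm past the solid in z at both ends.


difference() {
  cube([200, 160, 80]);
  translate([120, 60, -1]) cylinder(h = 82, r = 50);
}


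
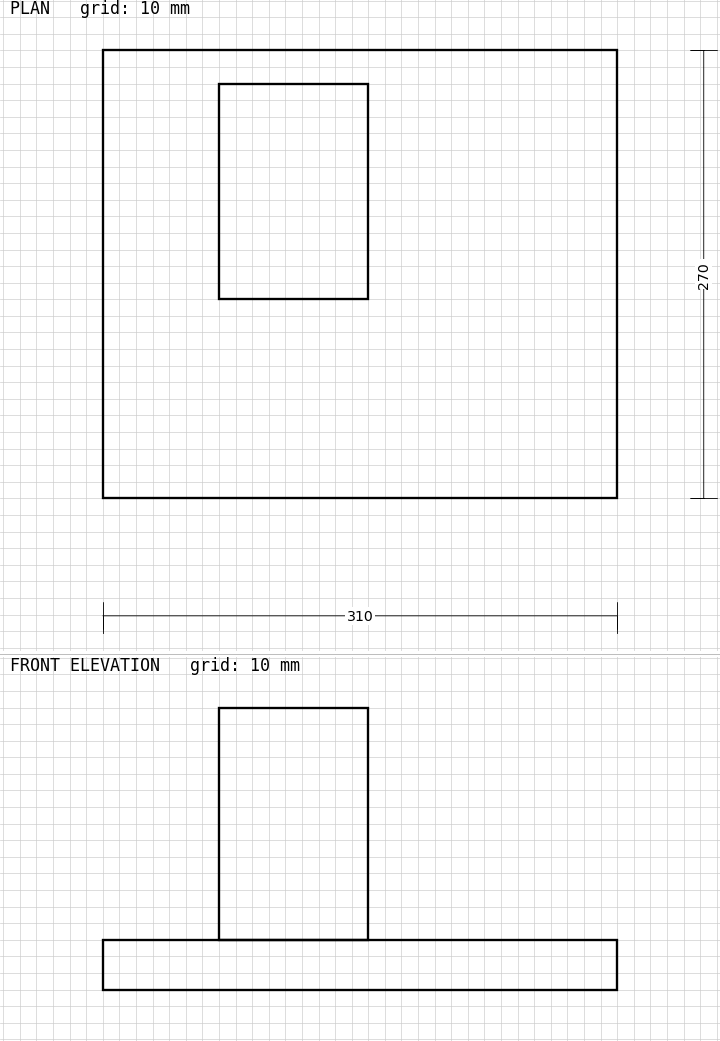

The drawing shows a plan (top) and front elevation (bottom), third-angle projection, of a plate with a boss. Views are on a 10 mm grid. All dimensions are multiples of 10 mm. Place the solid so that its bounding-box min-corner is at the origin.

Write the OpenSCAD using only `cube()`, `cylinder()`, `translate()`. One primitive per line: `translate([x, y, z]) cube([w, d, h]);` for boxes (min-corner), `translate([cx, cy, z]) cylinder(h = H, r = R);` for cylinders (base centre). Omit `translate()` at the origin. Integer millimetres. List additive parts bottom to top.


cube([310, 270, 30]);
translate([70, 120, 30]) cube([90, 130, 140]);


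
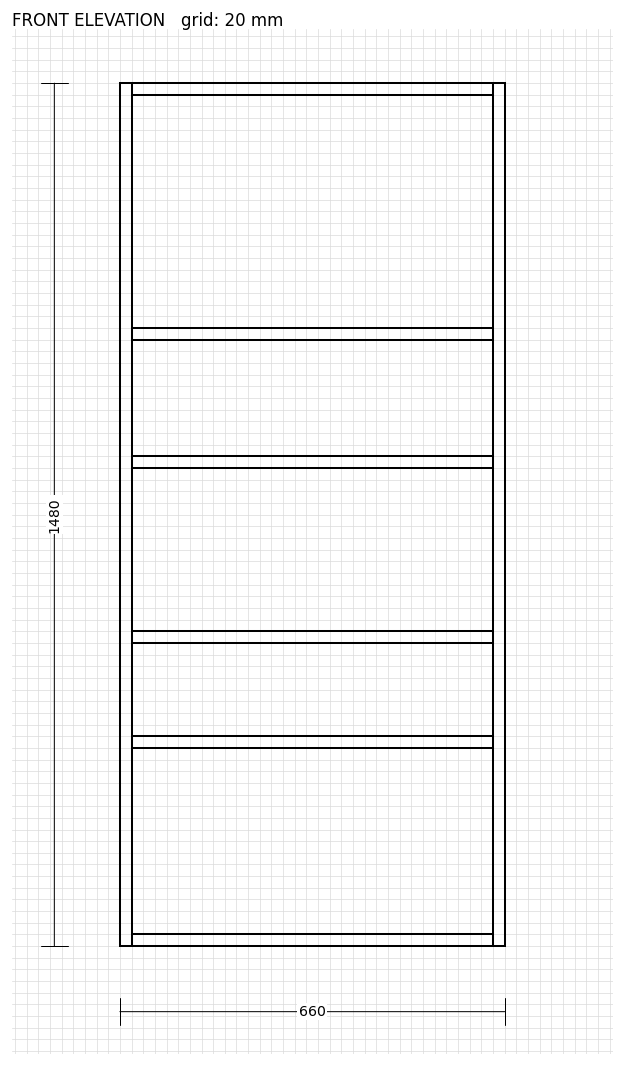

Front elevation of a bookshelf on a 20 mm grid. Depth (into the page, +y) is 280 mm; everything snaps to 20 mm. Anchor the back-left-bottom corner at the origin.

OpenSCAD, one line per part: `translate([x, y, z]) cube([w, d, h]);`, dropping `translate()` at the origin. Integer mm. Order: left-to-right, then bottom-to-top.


cube([20, 280, 1480]);
translate([20, 0, 0]) cube([620, 280, 20]);
translate([20, 0, 340]) cube([620, 280, 20]);
translate([20, 0, 520]) cube([620, 280, 20]);
translate([20, 0, 820]) cube([620, 280, 20]);
translate([20, 0, 1040]) cube([620, 280, 20]);
translate([20, 0, 1460]) cube([620, 280, 20]);
translate([640, 0, 0]) cube([20, 280, 1480]);
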